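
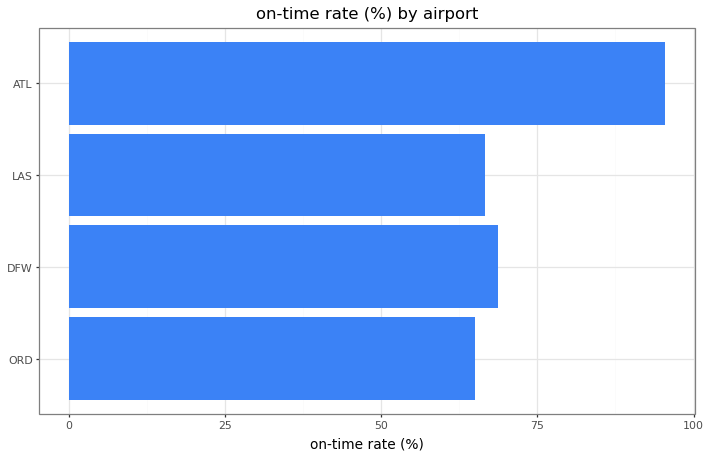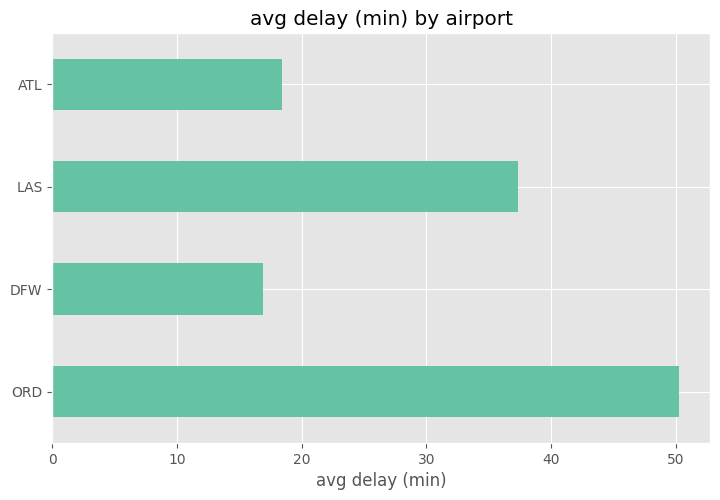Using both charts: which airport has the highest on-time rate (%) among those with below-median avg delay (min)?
Chart 2 median avg delay (min) ≈ 30; below-median airports: DFW, ATL. Among those, ATL has the highest on-time rate (%) (≈ 100).

ATL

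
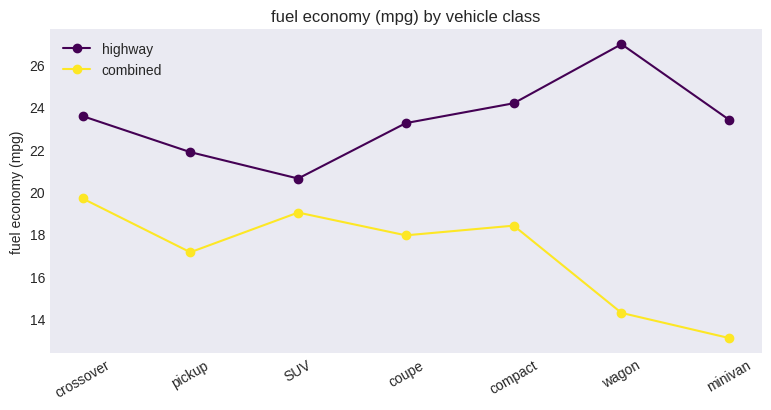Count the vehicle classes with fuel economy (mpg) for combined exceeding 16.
5

Above 16: crossover, pickup, SUV, coupe, compact.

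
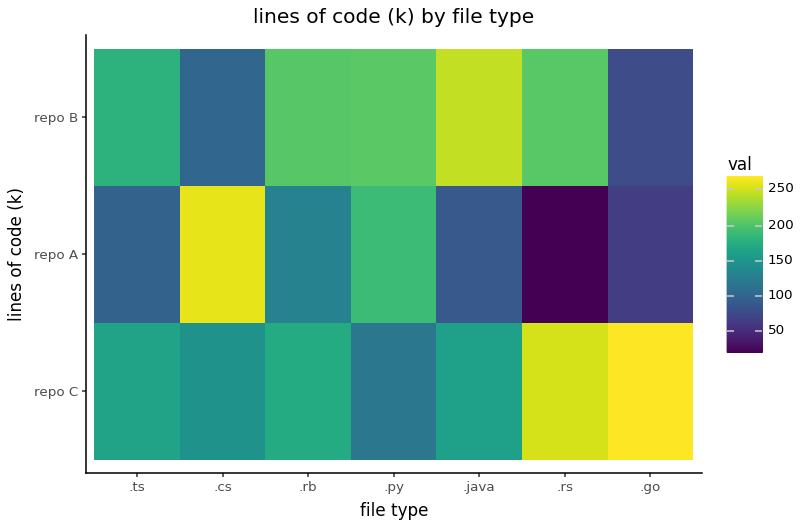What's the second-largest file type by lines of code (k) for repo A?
.py

Top 3 for repo A: .cs ≈ 250, .py ≈ 200, .rb ≈ 125.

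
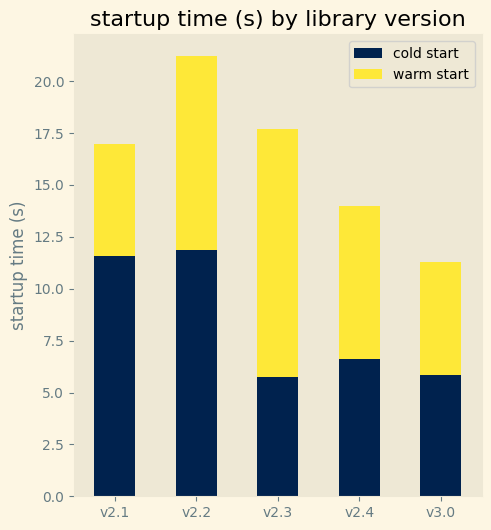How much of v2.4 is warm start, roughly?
≈ 8

warm start top ≈ 14, bottom ≈ 6; segment ≈ 8.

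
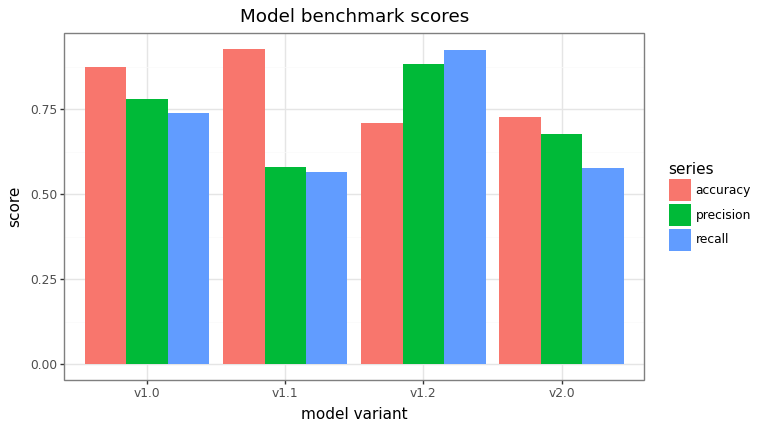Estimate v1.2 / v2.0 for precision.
≈ 1.29×

v1.2 ≈ 0.9, v2.0 ≈ 0.7; 0.9/0.7 ≈ 1.29.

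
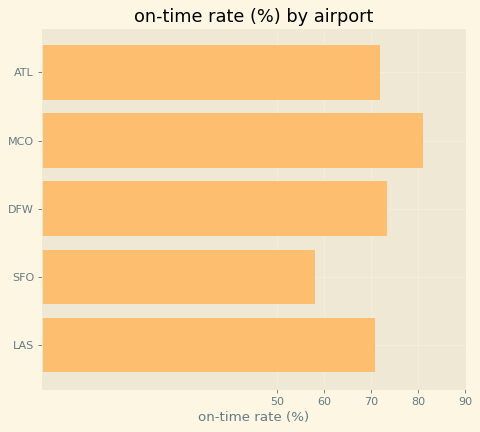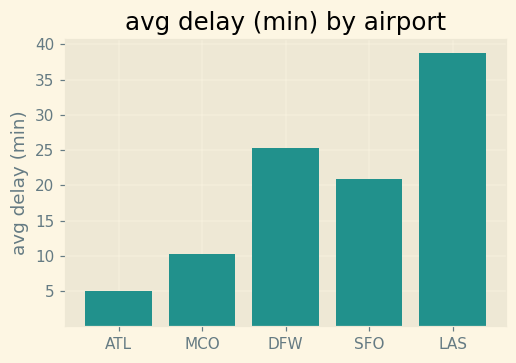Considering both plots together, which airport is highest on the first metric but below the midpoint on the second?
MCO

Chart 2 median avg delay (min) ≈ 20; below-median airports: ATL, MCO. Among those, MCO has the highest on-time rate (%) (≈ 80).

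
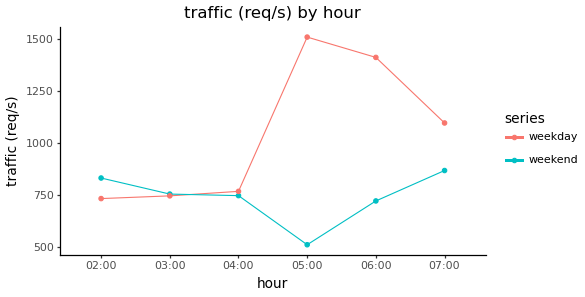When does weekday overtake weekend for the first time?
04:00

03:00: weekday ≈ 700 vs weekend ≈ 800 (not yet); 04:00: weekday ≈ 800 vs weekend ≈ 700 (first crossover).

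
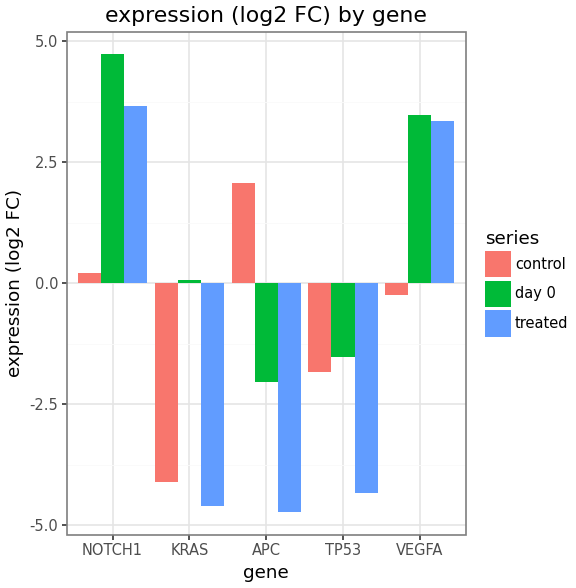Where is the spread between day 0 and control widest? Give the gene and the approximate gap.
NOTCH1, ≈ 5 log2 FC

NOTCH1: day 0 ≈ 5, control ≈ 0 → gap ≈ 5. Next-largest (KRAS) is only ≈ 4.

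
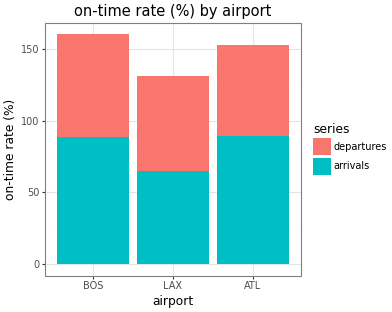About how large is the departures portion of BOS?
departures top ≈ 160, bottom ≈ 80; segment ≈ 80.

≈ 80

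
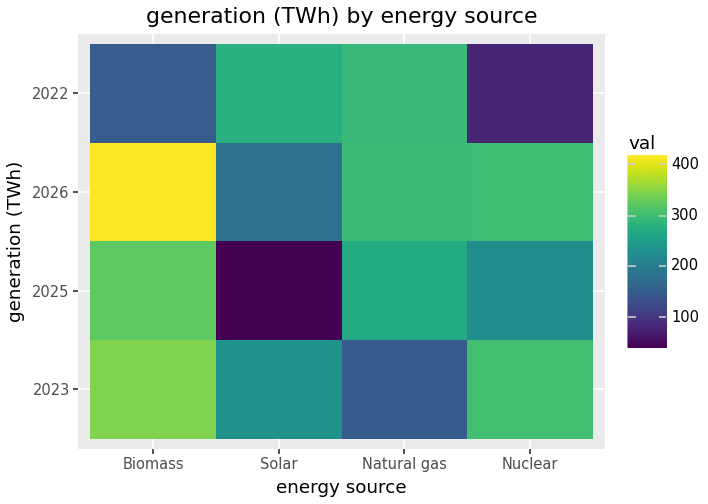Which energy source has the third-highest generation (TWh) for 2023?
Top 4 for 2023: Biomass ≈ 350, Nuclear ≈ 300, Solar ≈ 250, Natural gas ≈ 150.

Solar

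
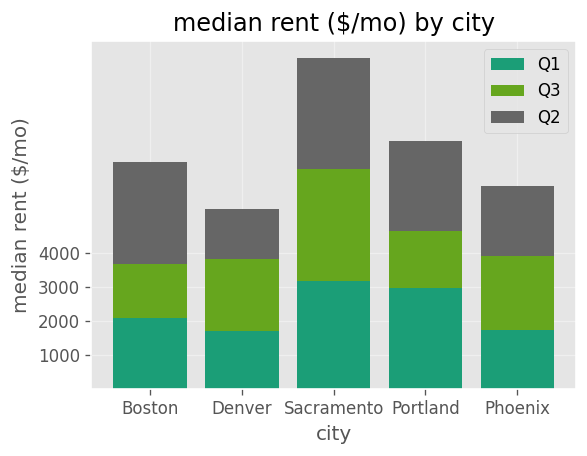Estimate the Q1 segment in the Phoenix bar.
Q1 top ≈ 2000, bottom ≈ 0; segment ≈ 2000.

≈ 2000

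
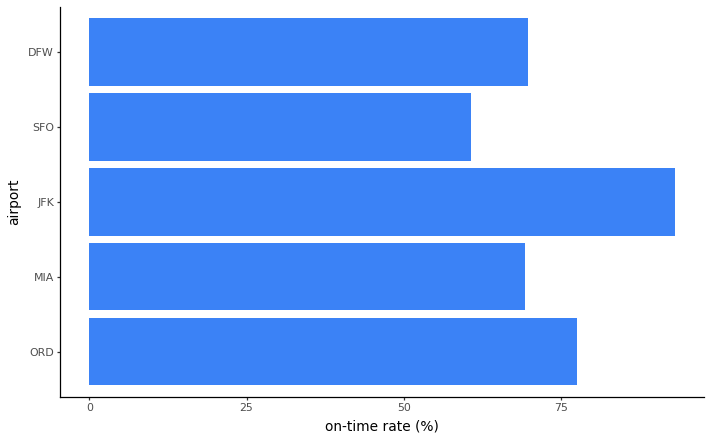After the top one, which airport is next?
ORD

Top 3: JFK ≈ 90, ORD ≈ 80, DFW ≈ 70.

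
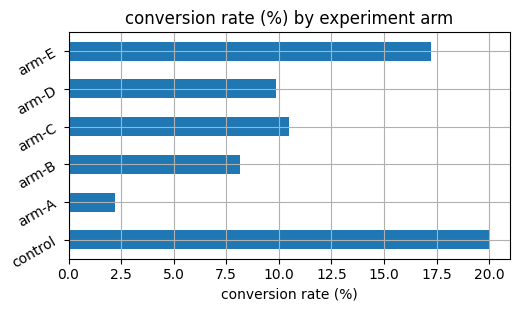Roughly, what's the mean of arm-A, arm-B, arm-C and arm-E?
(2 + 8 + 10 + 18) / 4 ≈ 10.

≈ 10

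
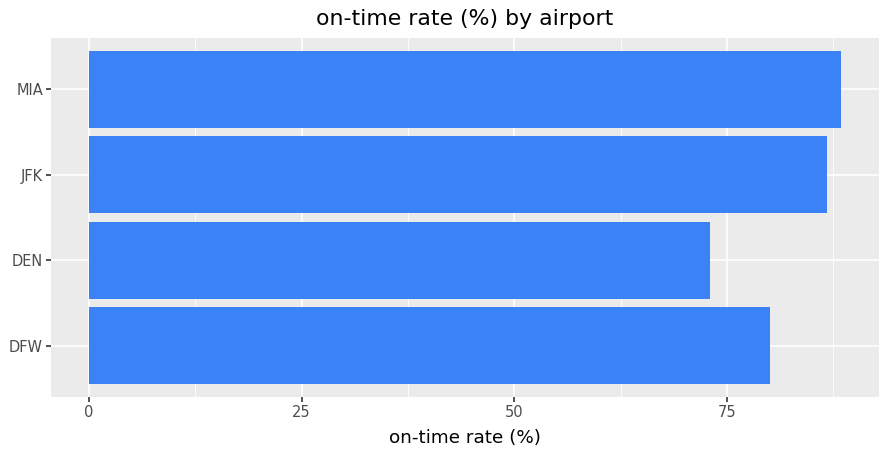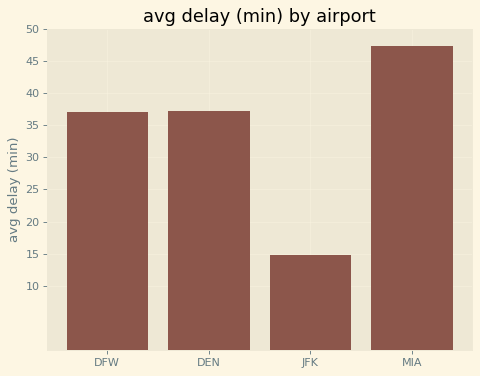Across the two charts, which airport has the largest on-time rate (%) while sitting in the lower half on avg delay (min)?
JFK

Chart 2 median avg delay (min) ≈ 35; below-median airports: DFW, JFK. Among those, JFK has the highest on-time rate (%) (≈ 90).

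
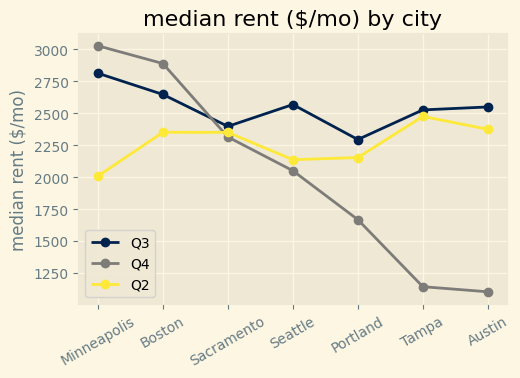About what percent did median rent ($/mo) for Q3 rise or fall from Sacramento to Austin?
≈ +8.3%

Sacramento ≈ 2400, Austin ≈ 2600; (2600 − 2400) / 2400 ≈ +8.3%.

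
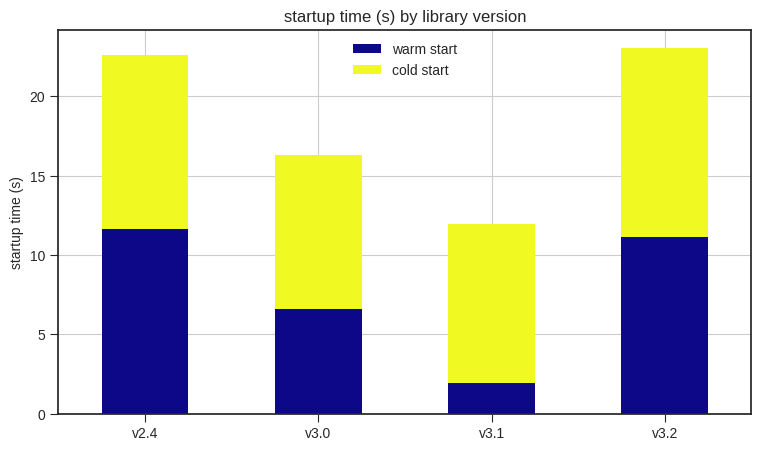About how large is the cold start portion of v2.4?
cold start top ≈ 22, bottom ≈ 12; segment ≈ 10.

≈ 10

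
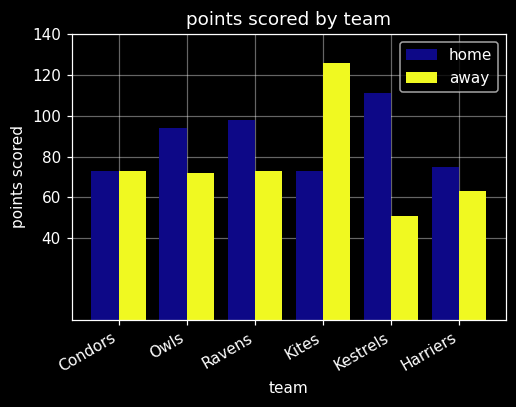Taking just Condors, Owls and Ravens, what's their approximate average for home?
(80 + 100 + 100) / 3 ≈ 93.

≈ 93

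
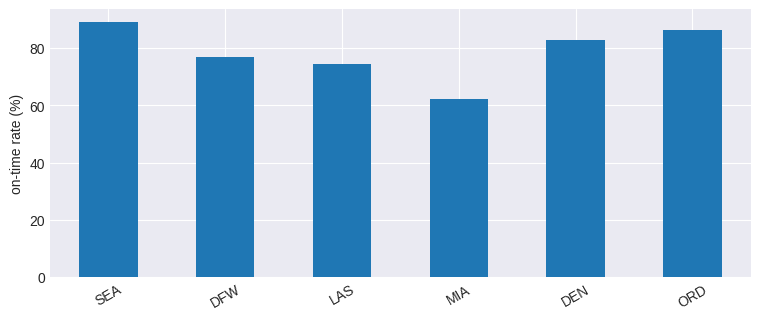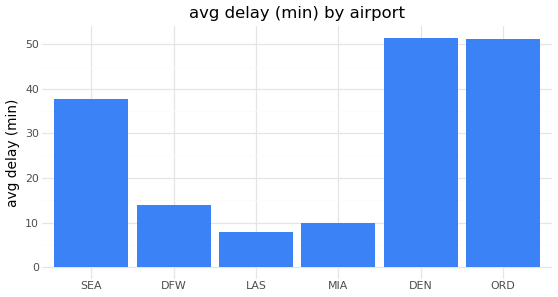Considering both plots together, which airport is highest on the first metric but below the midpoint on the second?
Chart 2 median avg delay (min) ≈ 25; below-median airports: DFW, LAS, MIA. Among those, DFW has the highest on-time rate (%) (≈ 80).

DFW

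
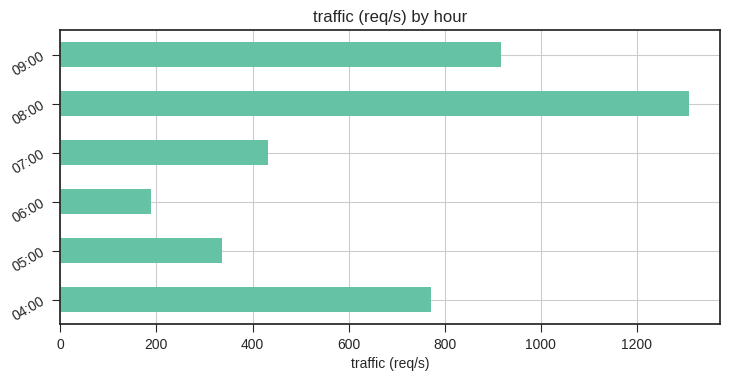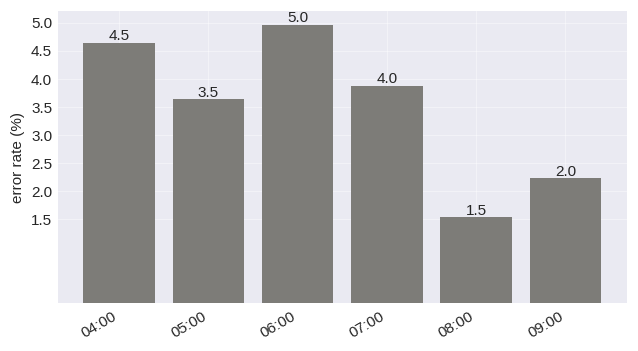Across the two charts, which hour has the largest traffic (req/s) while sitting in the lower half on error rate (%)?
08:00

Chart 2 median error rate (%) ≈ 4; below-median hours: 05:00, 08:00, 09:00. Among those, 08:00 has the highest traffic (req/s) (≈ 1400).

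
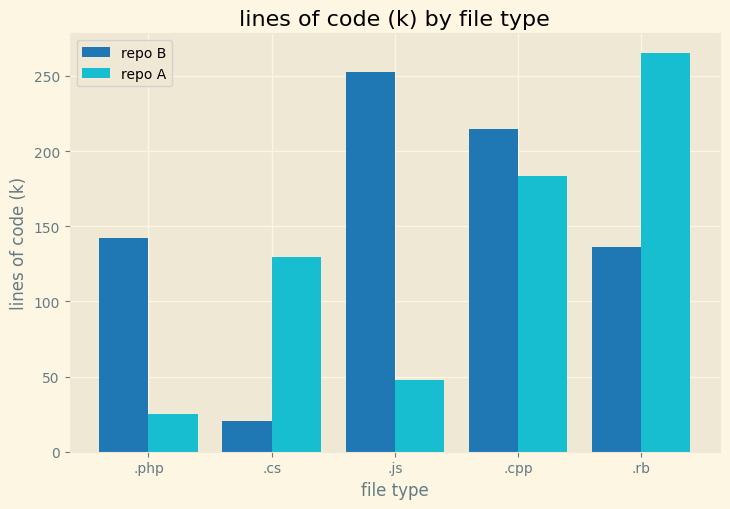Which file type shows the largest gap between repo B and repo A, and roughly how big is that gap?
.js, ≈ 200 k

.js: repo B ≈ 250, repo A ≈ 50 → gap ≈ 200. Next-largest (.rb) is only ≈ 150.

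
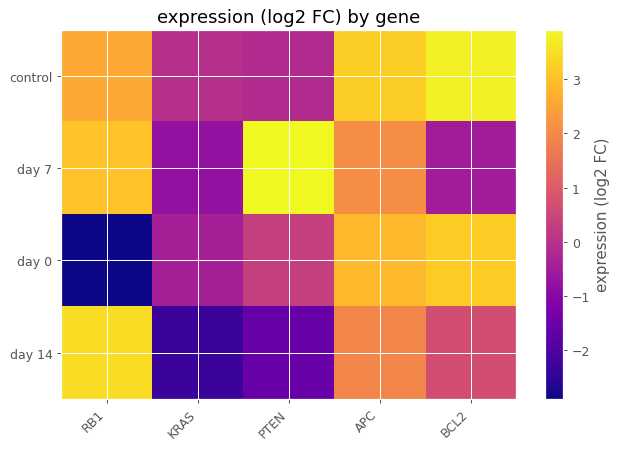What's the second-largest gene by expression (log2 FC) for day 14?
Top 3 for day 14: RB1 ≈ 3, APC ≈ 2, BCL2 ≈ 1.

APC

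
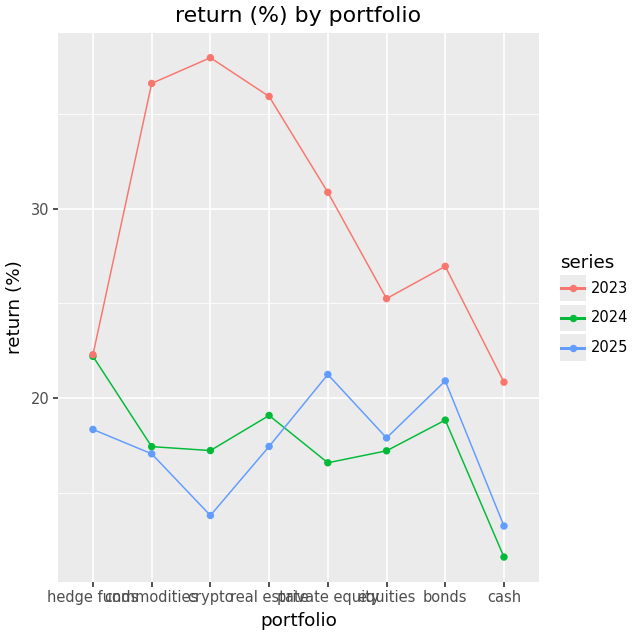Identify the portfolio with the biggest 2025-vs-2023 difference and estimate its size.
crypto: 2025 ≈ 15, 2023 ≈ 40 → gap ≈ 25. Next-largest (commodities) is only ≈ 20.

crypto, ≈ 25 %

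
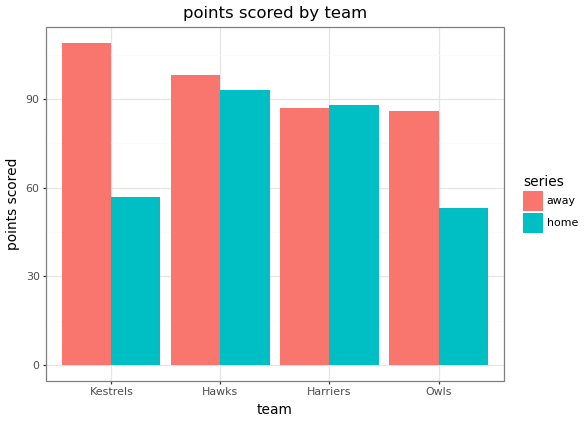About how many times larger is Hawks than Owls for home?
≈ 1.8×

Hawks ≈ 90, Owls ≈ 50; 90/50 ≈ 1.8.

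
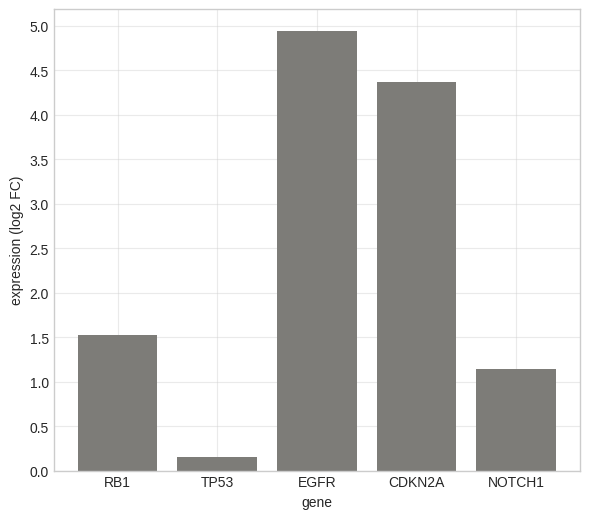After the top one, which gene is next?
CDKN2A

Top 3: EGFR ≈ 5.0, CDKN2A ≈ 4.5, RB1 ≈ 1.5.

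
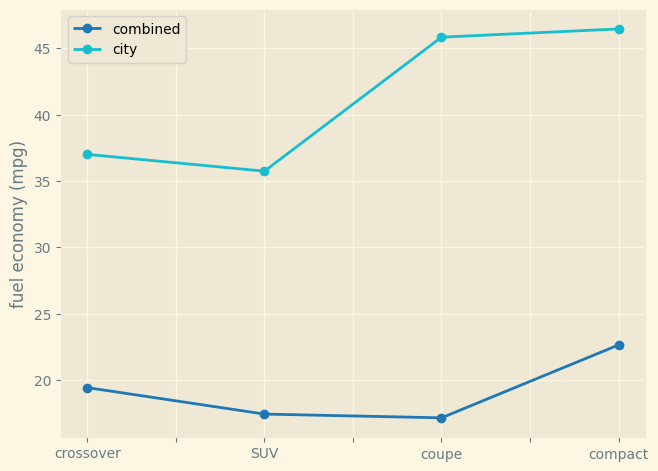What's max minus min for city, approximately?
≈ 10

Max compact ≈ 45, min SUV ≈ 35; range ≈ 10.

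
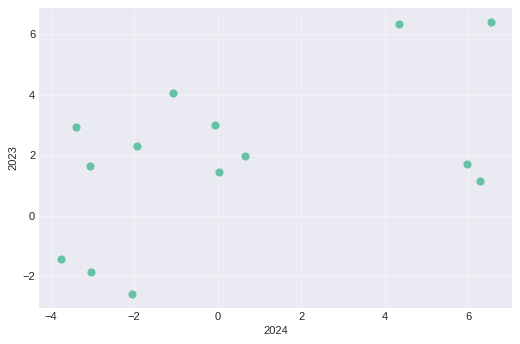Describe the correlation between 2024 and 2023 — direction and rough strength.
Points are positively correlated; moderate (|r| ≈ 0.5).

positive, moderate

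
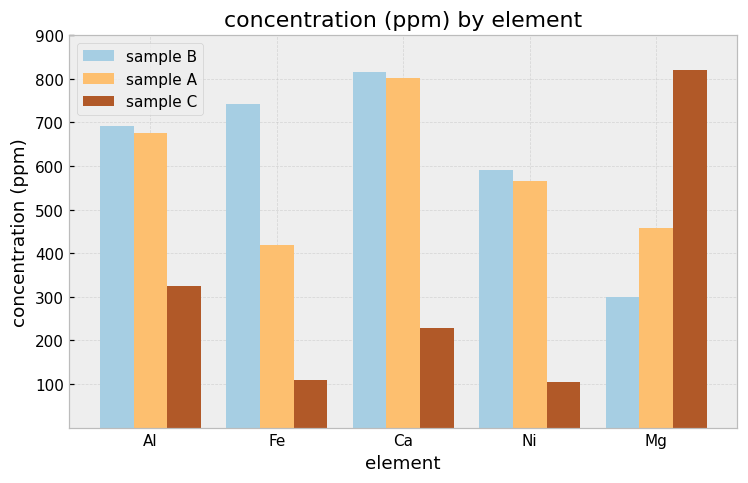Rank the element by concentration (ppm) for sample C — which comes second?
Al

Top 3 for sample C: Mg ≈ 800, Al ≈ 300, Ca ≈ 200.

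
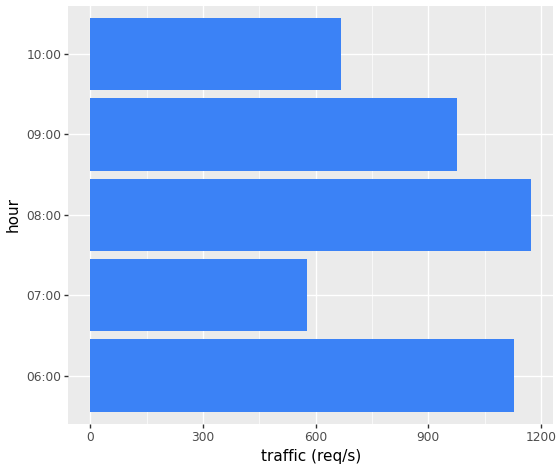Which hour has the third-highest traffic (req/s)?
09:00

Top 4: 08:00 ≈ 1200, 06:00 ≈ 1100, 09:00 ≈ 1000, 10:00 ≈ 700.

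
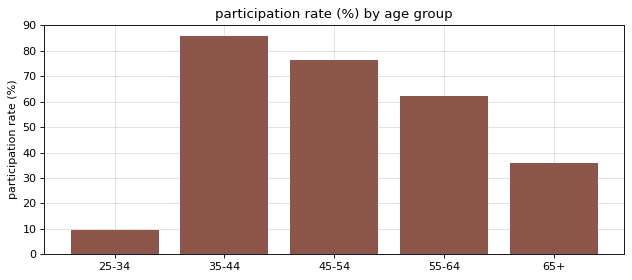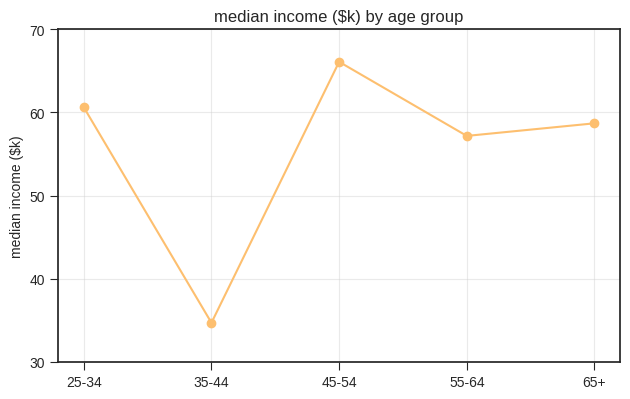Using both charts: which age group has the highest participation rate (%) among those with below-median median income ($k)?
Chart 2 median median income ($k) ≈ 60; below-median age groups: 35-44, 55-64. Among those, 35-44 has the highest participation rate (%) (≈ 90).

35-44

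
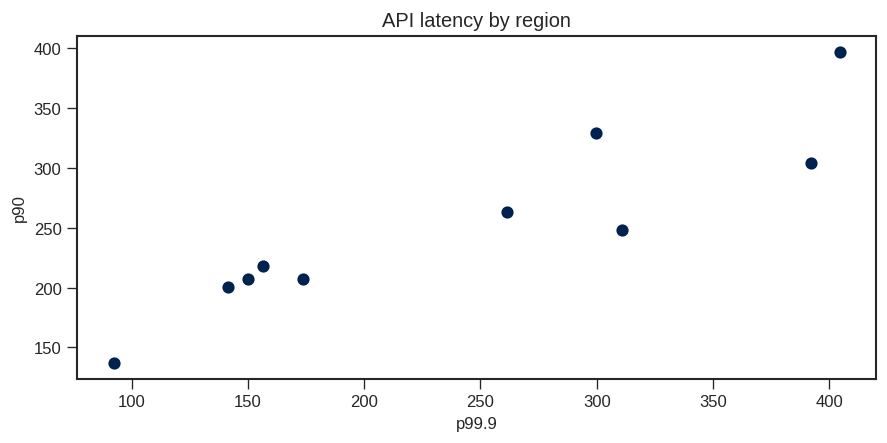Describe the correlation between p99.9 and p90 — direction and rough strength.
positive, strong

Points are positively correlated; strong (|r| ≈ 0.9).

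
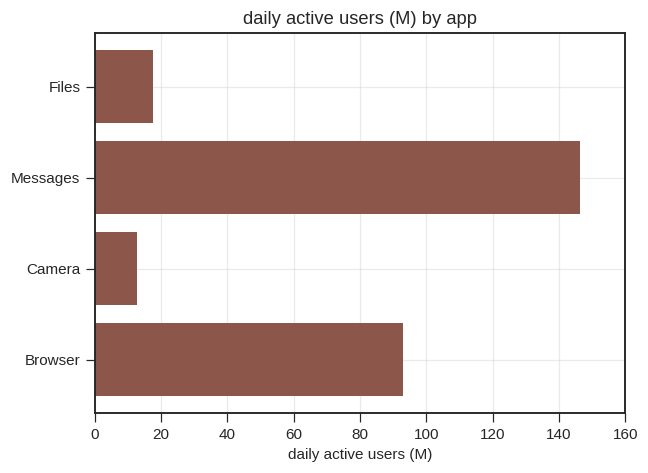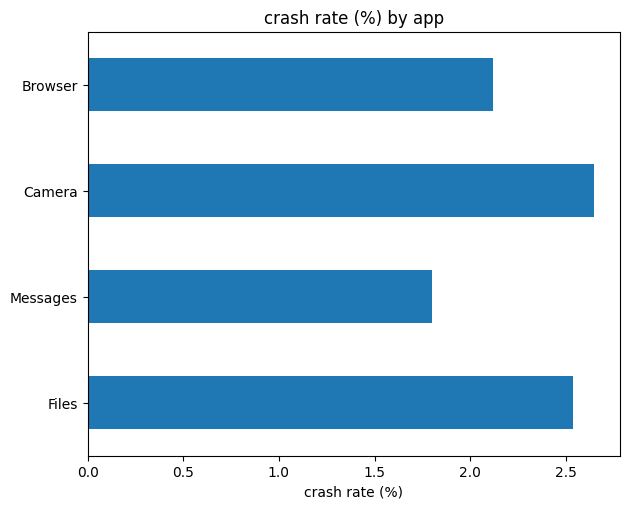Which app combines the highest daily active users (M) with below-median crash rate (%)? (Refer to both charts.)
Messages

Chart 2 median crash rate (%) ≈ 2.5; below-median apps: Messages, Browser. Among those, Messages has the highest daily active users (M) (≈ 140).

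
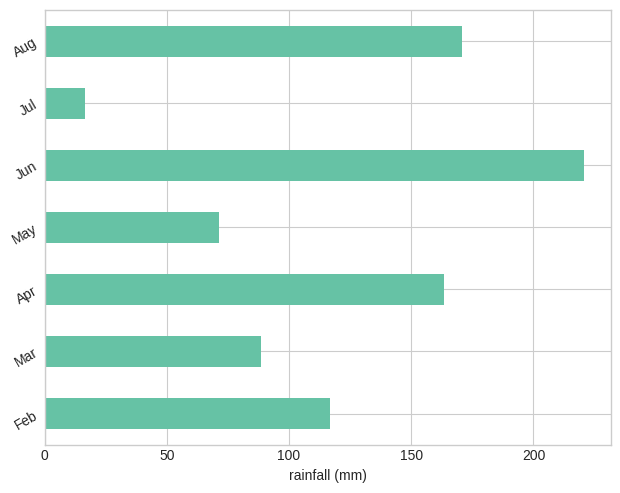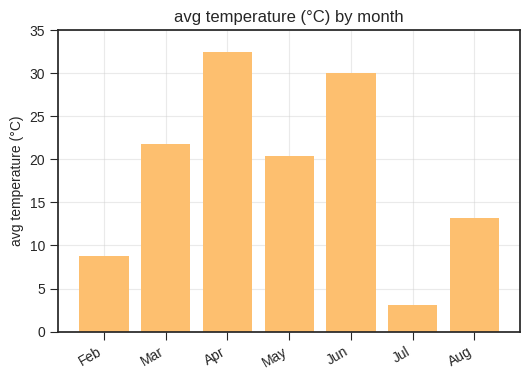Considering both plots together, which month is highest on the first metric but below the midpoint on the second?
Chart 2 median avg temperature (°C) ≈ 20; below-median months: Feb, Jul, Aug. Among those, Aug has the highest rainfall (mm) (≈ 175).

Aug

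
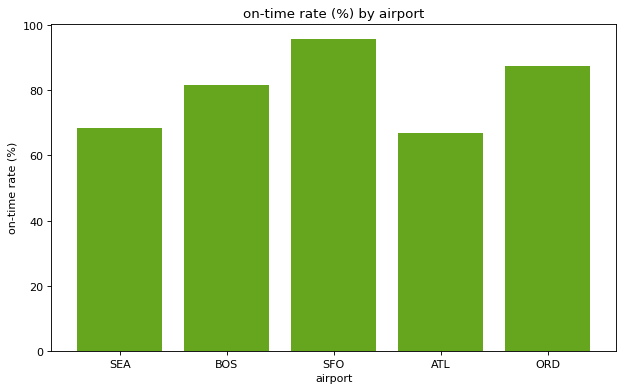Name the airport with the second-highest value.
ORD

Top 3: SFO ≈ 100, ORD ≈ 90, BOS ≈ 80.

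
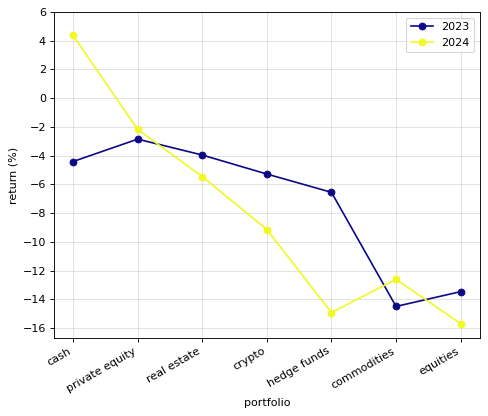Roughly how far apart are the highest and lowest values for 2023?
≈ 12

Max private equity ≈ -2, min commodities ≈ -14; range ≈ 12.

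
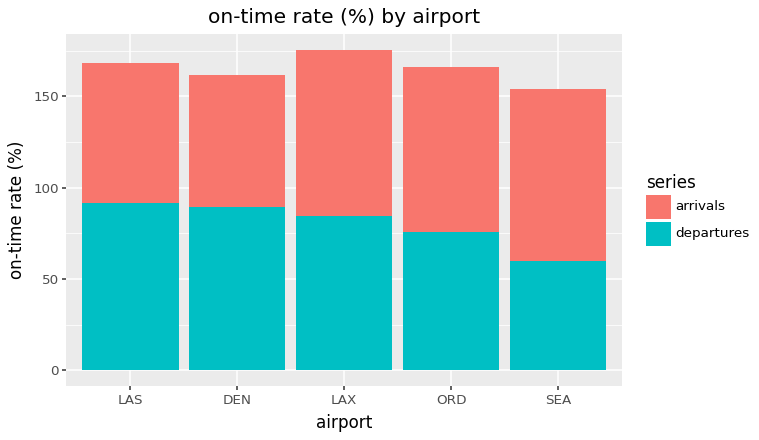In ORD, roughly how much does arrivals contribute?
arrivals top ≈ 160, bottom ≈ 80; segment ≈ 80.

≈ 80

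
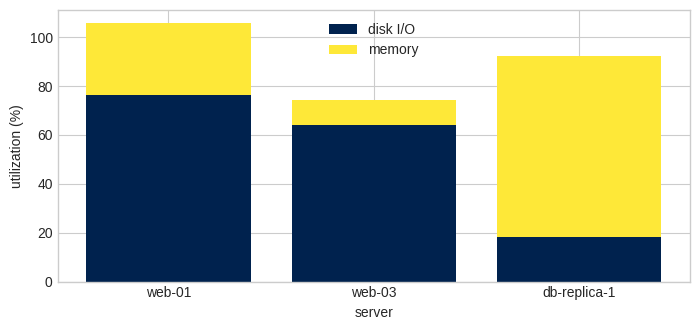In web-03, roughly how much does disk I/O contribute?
≈ 60

disk I/O top ≈ 60, bottom ≈ 0; segment ≈ 60.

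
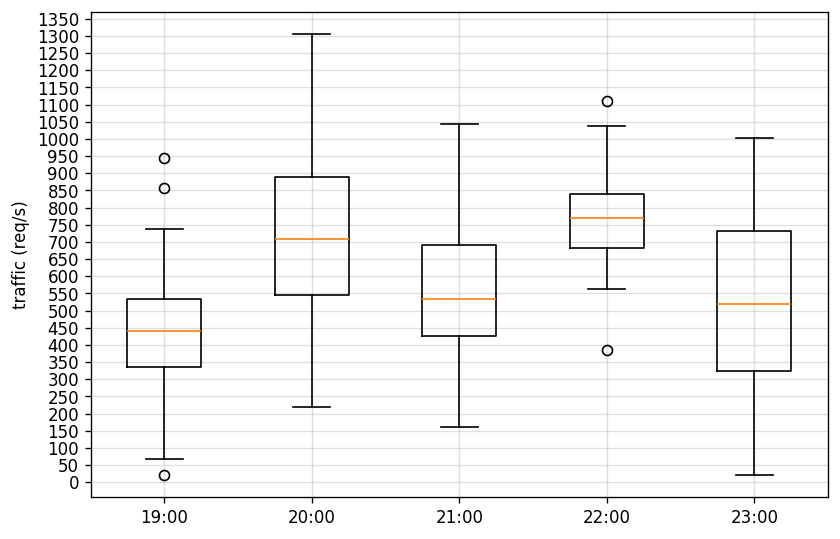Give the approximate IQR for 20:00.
≈ 350

Q3 ≈ 900, Q1 ≈ 550; IQR ≈ 350.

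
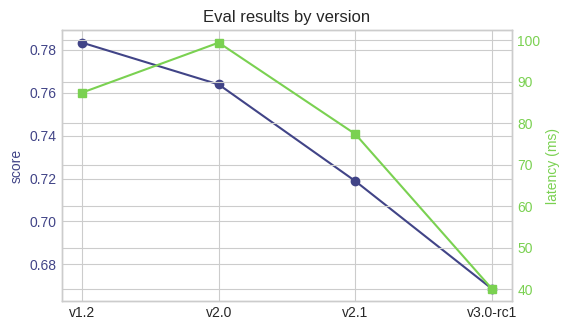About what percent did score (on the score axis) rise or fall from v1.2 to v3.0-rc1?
v1.2 ≈ 0.78, v3.0-rc1 ≈ 0.67; (0.67 − 0.78) / 0.78 ≈ -14.1%.

≈ -14.1%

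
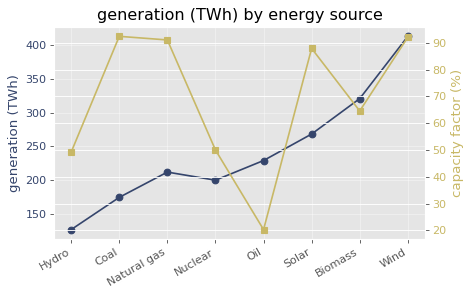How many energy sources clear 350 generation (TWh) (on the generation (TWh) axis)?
1

Above 350: Wind.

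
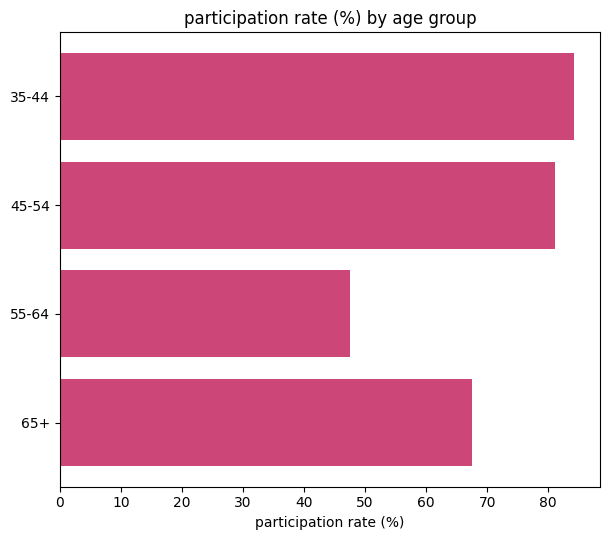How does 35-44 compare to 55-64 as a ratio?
35-44 ≈ 80, 55-64 ≈ 50; 80/50 ≈ 1.6.

≈ 1.6×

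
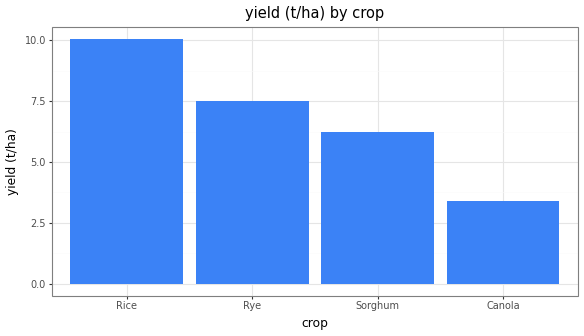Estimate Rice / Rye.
Rice ≈ 10, Rye ≈ 7; 10/7 ≈ 1.43.

≈ 1.43×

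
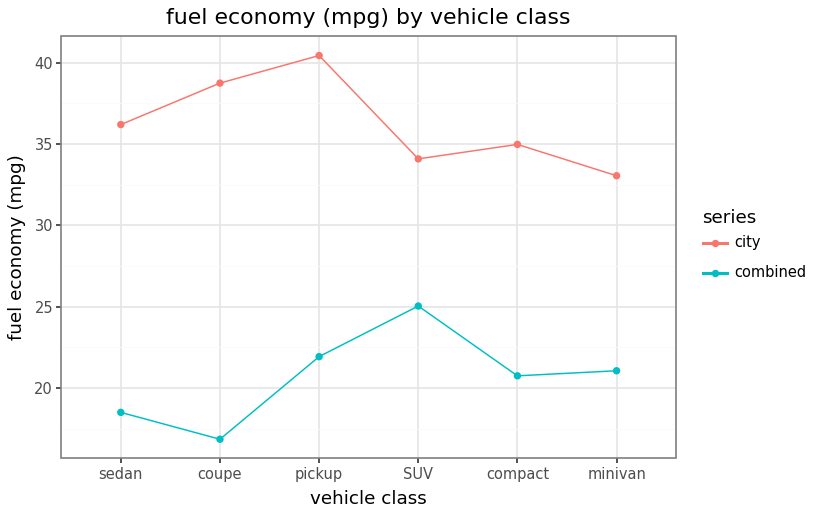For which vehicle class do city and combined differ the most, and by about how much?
coupe, ≈ 22 mpg

coupe: city ≈ 38, combined ≈ 16 → gap ≈ 22. Next-largest (pickup) is only ≈ 18.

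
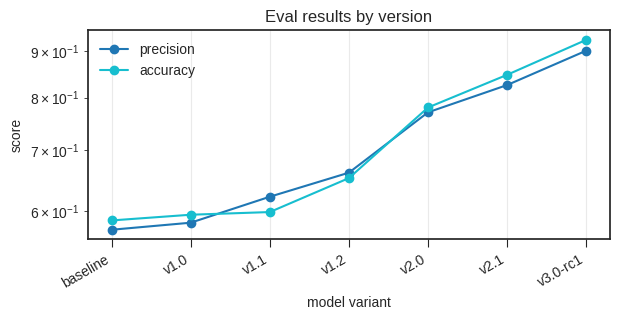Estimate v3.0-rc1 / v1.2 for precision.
v3.0-rc1 ≈ 0.90, v1.2 ≈ 0.65; 0.90/0.65 ≈ 1.38.

≈ 1.38×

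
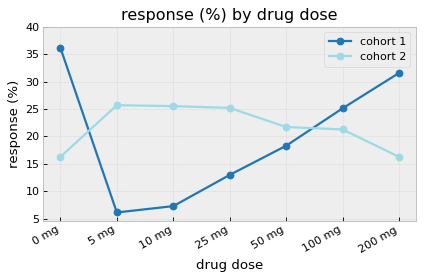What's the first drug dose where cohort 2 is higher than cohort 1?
0 mg: cohort 2 ≈ 15 vs cohort 1 ≈ 35 (not yet); 5 mg: cohort 2 ≈ 25 vs cohort 1 ≈ 5 (first crossover).

5 mg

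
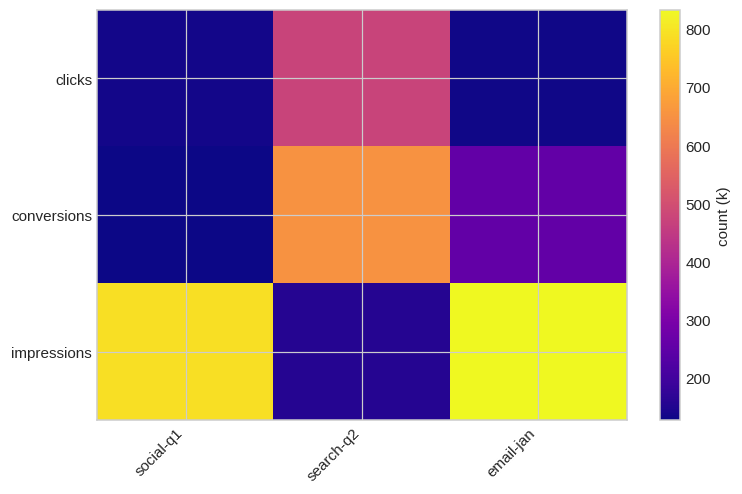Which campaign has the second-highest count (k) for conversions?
email-jan

Top 3 for conversions: search-q2 ≈ 700, email-jan ≈ 300, social-q1 ≈ 100.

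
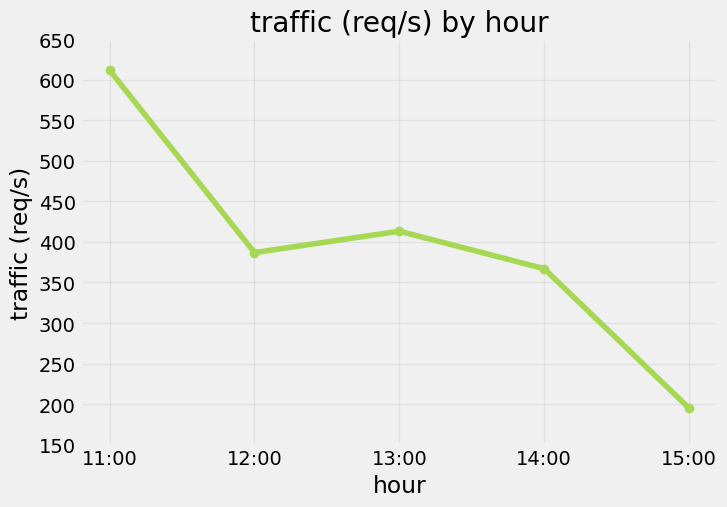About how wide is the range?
≈ 400

Max 11:00 ≈ 600, min 15:00 ≈ 200; range ≈ 400.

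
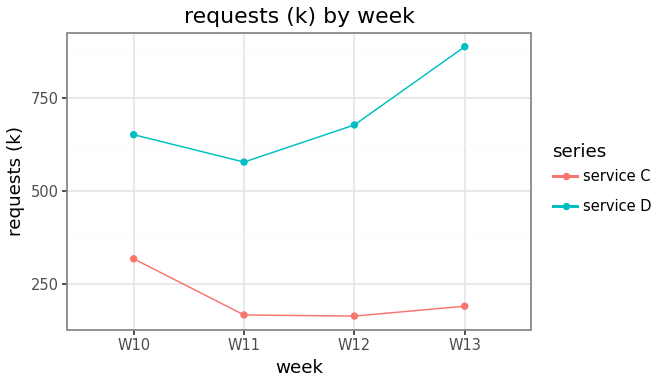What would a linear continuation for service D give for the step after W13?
Last three: 600, 700, 900 → slope ≈ 150/step → next ≈ 1050.

≈ 1050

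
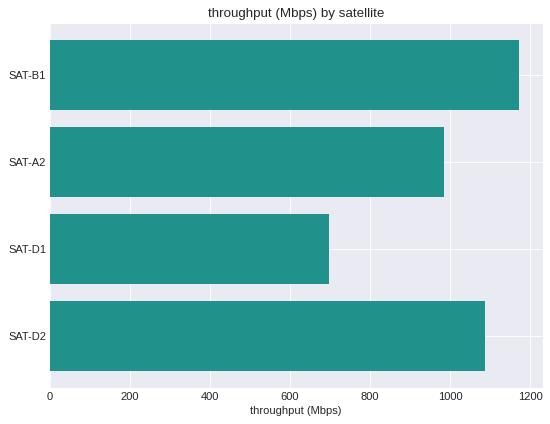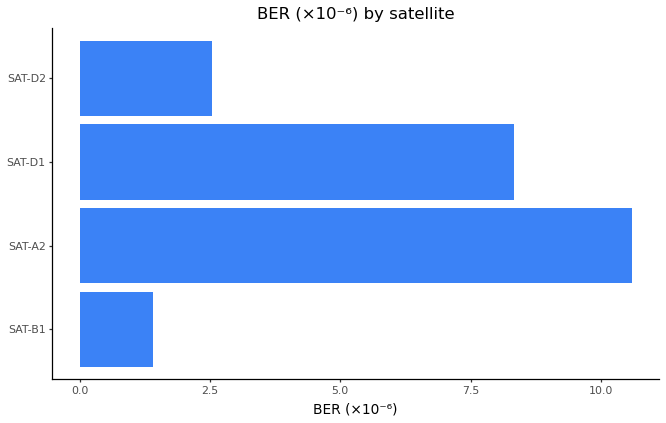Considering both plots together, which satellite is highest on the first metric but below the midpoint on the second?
Chart 2 median BER (×10⁻⁶) ≈ 5; below-median satellites: SAT-B1, SAT-D2. Among those, SAT-B1 has the highest throughput (Mbps) (≈ 1200).

SAT-B1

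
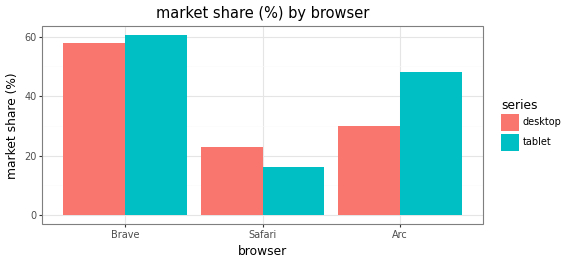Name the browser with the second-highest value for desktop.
Arc

Top 3 for desktop: Brave ≈ 60, Arc ≈ 30, Safari ≈ 20.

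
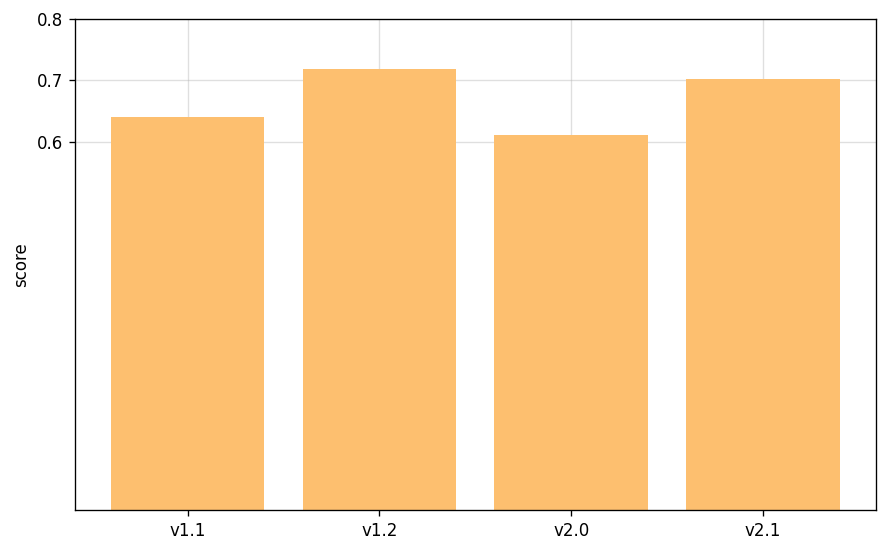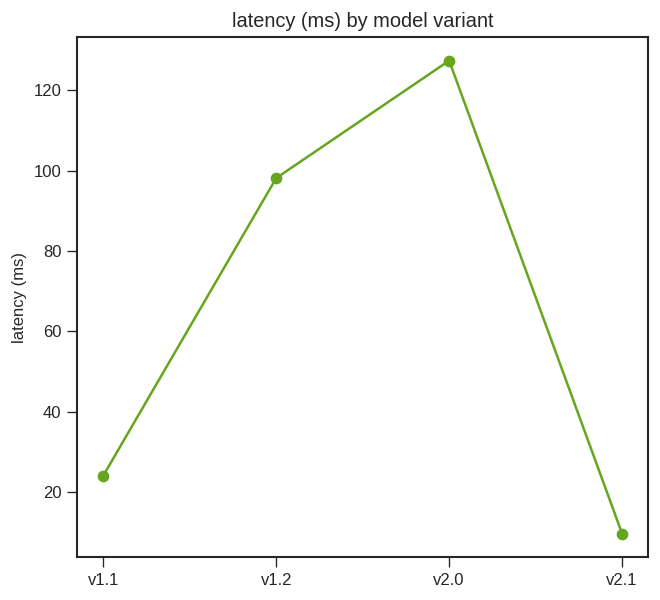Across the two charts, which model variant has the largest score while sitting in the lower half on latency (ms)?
Chart 2 median latency (ms) ≈ 60; below-median model variants: v1.1, v2.1. Among those, v2.1 has the highest score (≈ 0.7).

v2.1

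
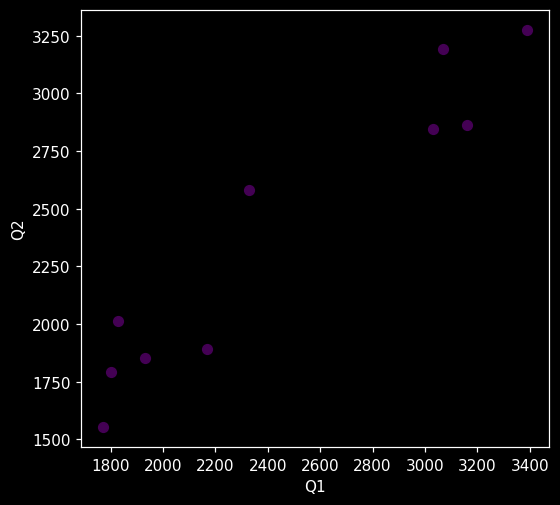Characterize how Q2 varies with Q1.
positive, strong

Points are positively correlated; strong (|r| ≈ 1.0).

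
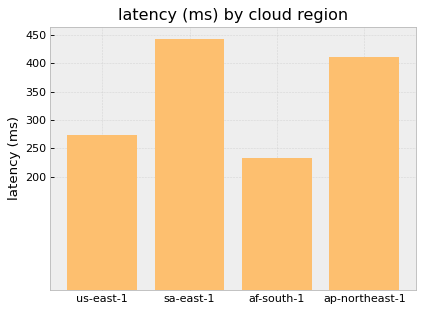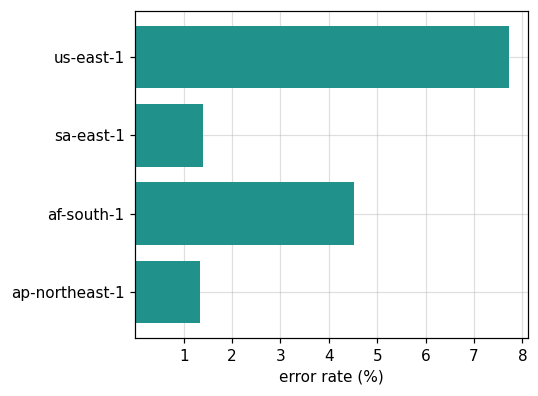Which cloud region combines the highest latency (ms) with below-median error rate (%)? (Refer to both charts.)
Chart 2 median error rate (%) ≈ 3; below-median cloud regions: sa-east-1, ap-northeast-1. Among those, sa-east-1 has the highest latency (ms) (≈ 450).

sa-east-1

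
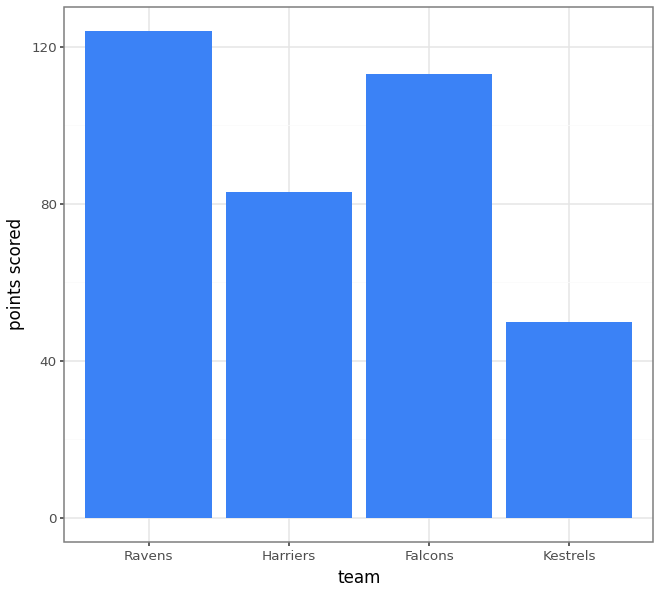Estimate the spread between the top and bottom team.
≈ 80

Max Ravens ≈ 120, min Kestrels ≈ 40; range ≈ 80.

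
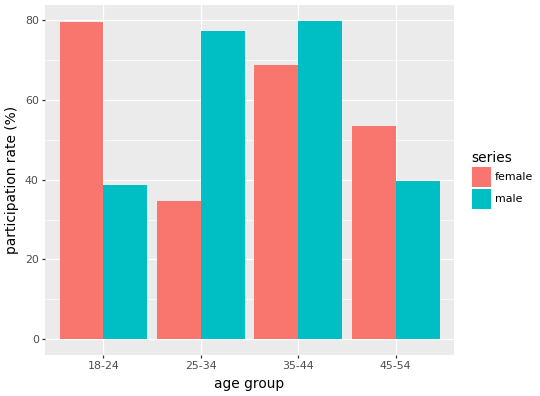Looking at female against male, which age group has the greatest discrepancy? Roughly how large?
25-34, ≈ 50 %

25-34: female ≈ 30, male ≈ 80 → gap ≈ 50. Next-largest (18-24) is only ≈ 40.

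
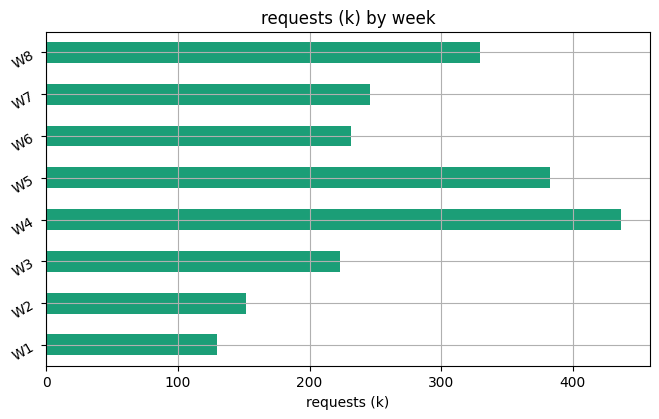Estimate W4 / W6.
W4 ≈ 450, W6 ≈ 250; 450/250 ≈ 1.8.

≈ 1.8×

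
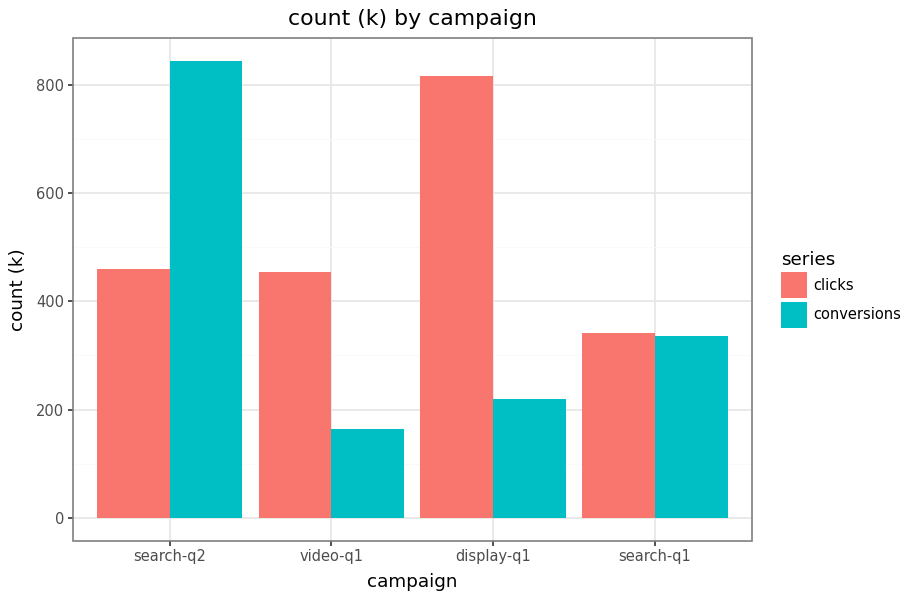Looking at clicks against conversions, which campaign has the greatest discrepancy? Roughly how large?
display-q1: clicks ≈ 800, conversions ≈ 200 → gap ≈ 600. Next-largest (search-q2) is only ≈ 300.

display-q1, ≈ 600 k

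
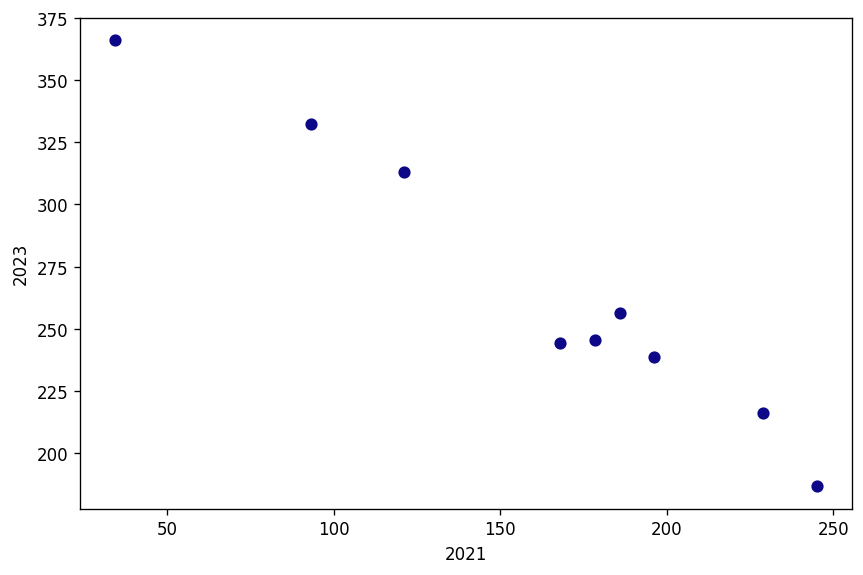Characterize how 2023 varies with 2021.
Points are negatively correlated; strong (|r| ≈ 1.0).

negative, strong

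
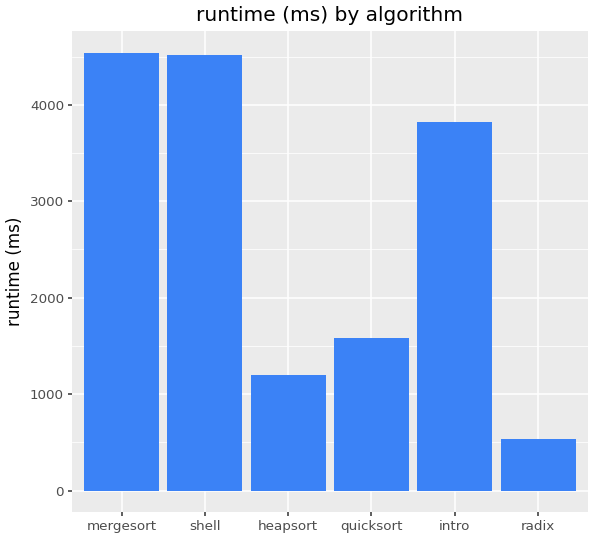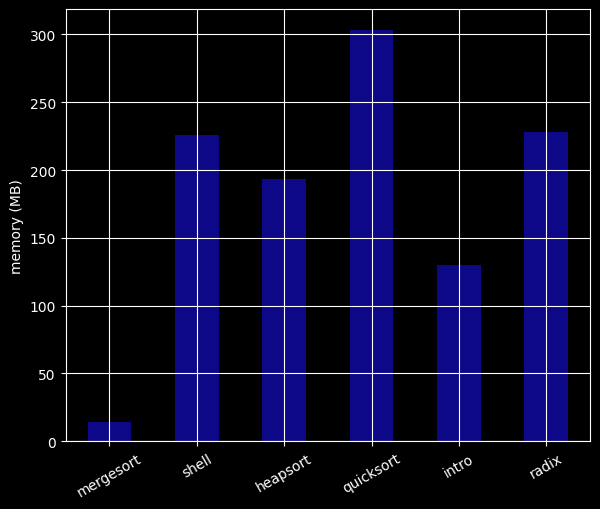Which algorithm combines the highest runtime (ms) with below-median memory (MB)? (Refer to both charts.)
Chart 2 median memory (MB) ≈ 200; below-median algorithms: mergesort, heapsort, intro. Among those, mergesort has the highest runtime (ms) (≈ 4500).

mergesort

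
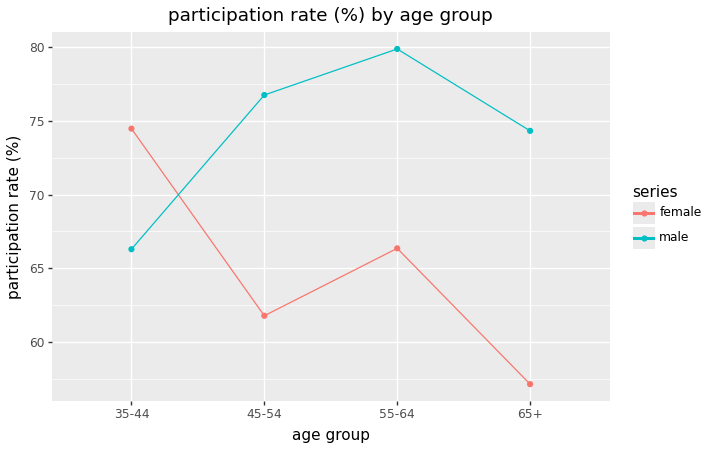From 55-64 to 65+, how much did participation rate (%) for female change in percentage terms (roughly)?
≈ -12.1%

55-64 ≈ 66, 65+ ≈ 58; (58 − 66) / 66 ≈ -12.1%.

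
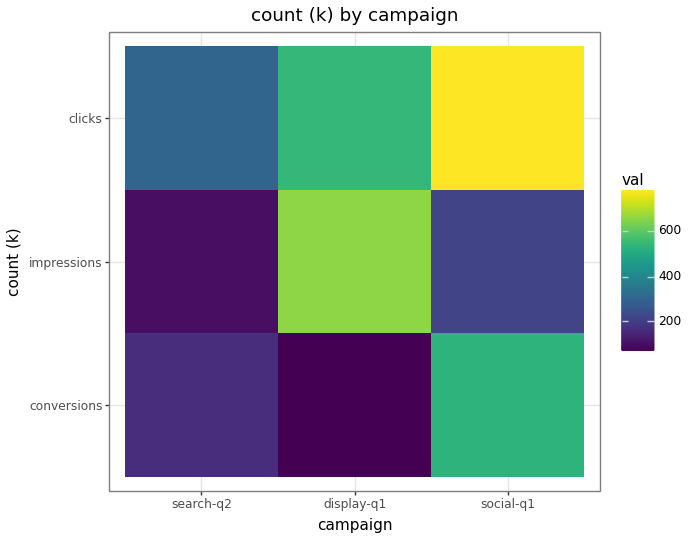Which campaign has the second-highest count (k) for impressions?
Top 3 for impressions: display-q1 ≈ 700, social-q1 ≈ 200, search-q2 ≈ 100.

social-q1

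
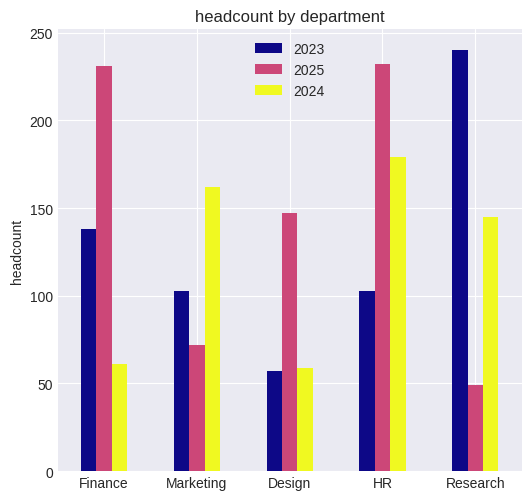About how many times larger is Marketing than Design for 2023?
≈ 1.67×

Marketing ≈ 100, Design ≈ 60; 100/60 ≈ 1.67.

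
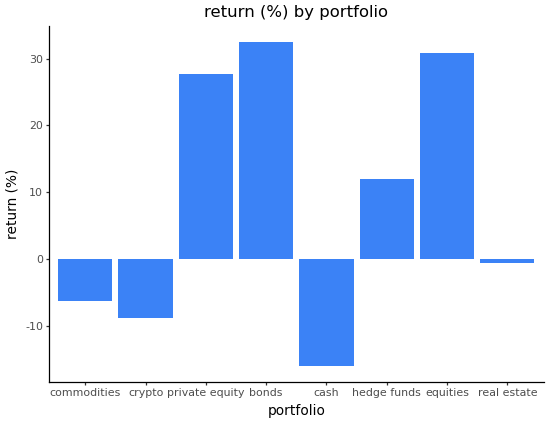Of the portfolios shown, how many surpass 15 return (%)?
3

Above 15: private equity, bonds, equities.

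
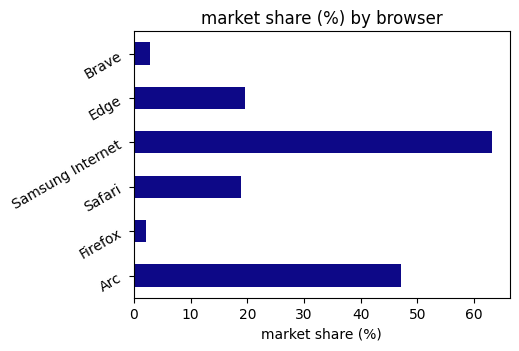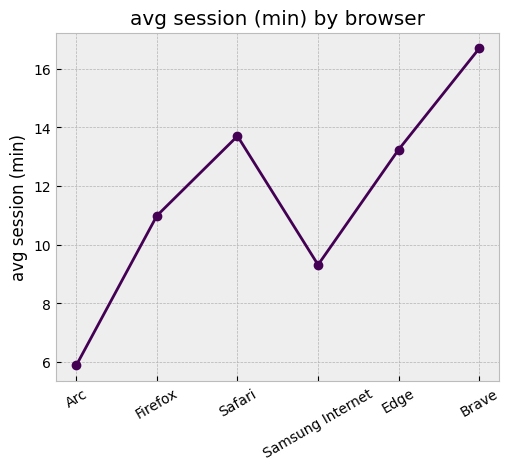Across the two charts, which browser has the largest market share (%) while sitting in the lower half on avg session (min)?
Samsung Internet

Chart 2 median avg session (min) ≈ 12; below-median browsers: Arc, Firefox, Samsung Internet. Among those, Samsung Internet has the highest market share (%) (≈ 60).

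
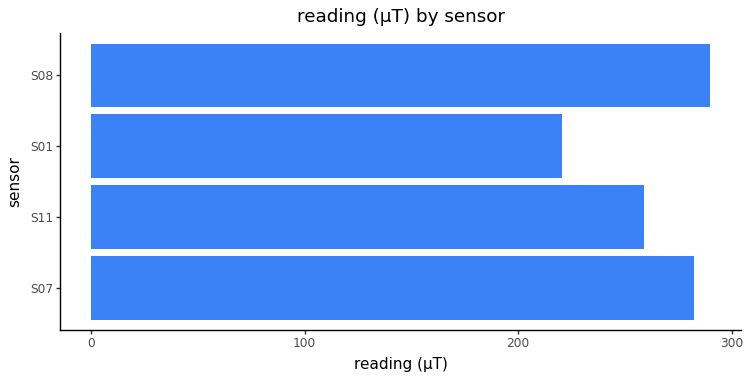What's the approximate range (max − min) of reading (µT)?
≈ 75

Max S08 ≈ 300, min S01 ≈ 225; range ≈ 75.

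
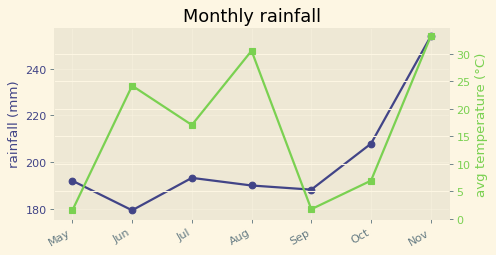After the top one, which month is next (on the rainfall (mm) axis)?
Top 3 (on the rainfall (mm) axis): Nov ≈ 250, Oct ≈ 210, Jul ≈ 190.

Oct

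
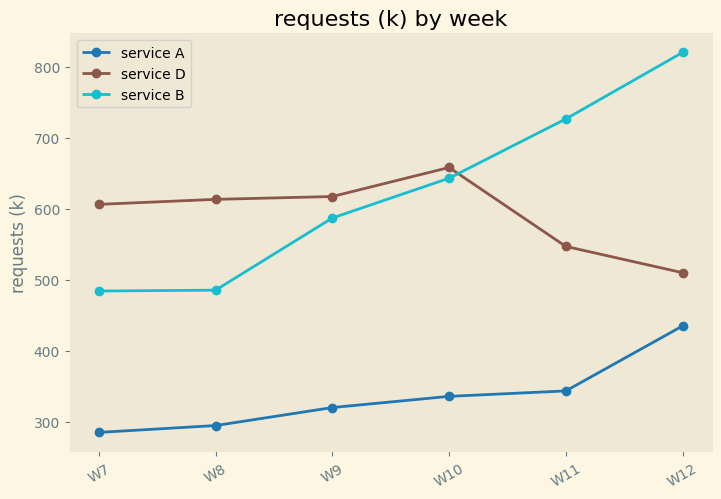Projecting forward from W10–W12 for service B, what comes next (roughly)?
Last three: 650, 750, 800 → slope ≈ 75/step → next ≈ 875.

≈ 875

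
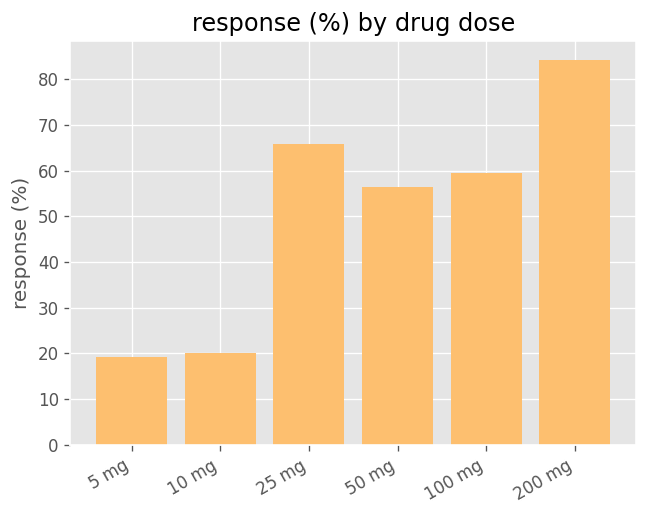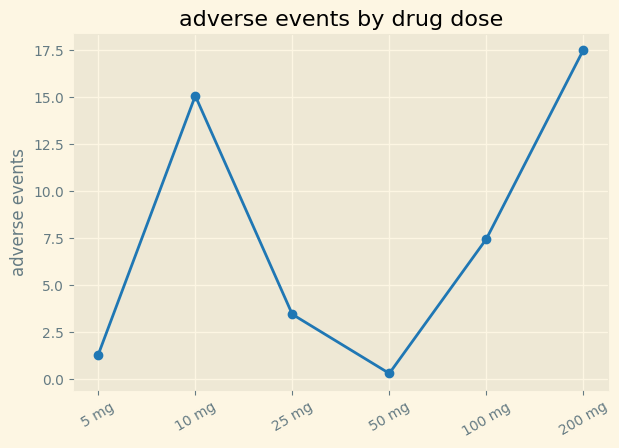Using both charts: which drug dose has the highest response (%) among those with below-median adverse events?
25 mg

Chart 2 median adverse events ≈ 6; below-median drug doses: 5 mg, 25 mg, 50 mg. Among those, 25 mg has the highest response (%) (≈ 70).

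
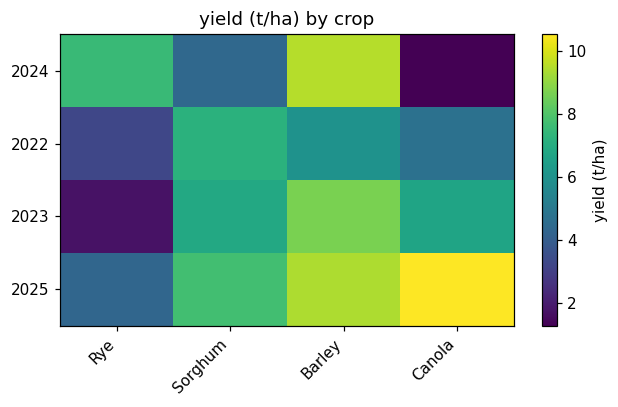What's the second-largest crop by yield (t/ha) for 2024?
Top 3 for 2024: Barley ≈ 10, Rye ≈ 8, Sorghum ≈ 4.

Rye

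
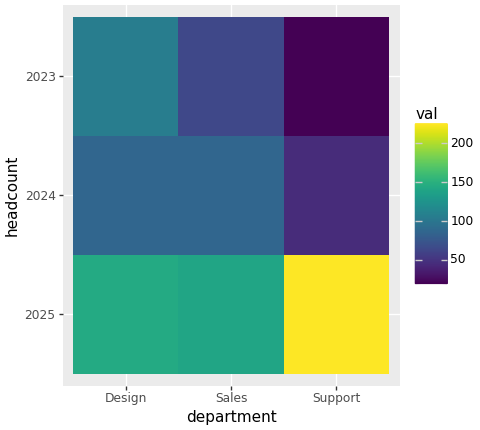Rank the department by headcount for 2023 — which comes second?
Top 3 for 2023: Design ≈ 100, Sales ≈ 60, Support ≈ 20.

Sales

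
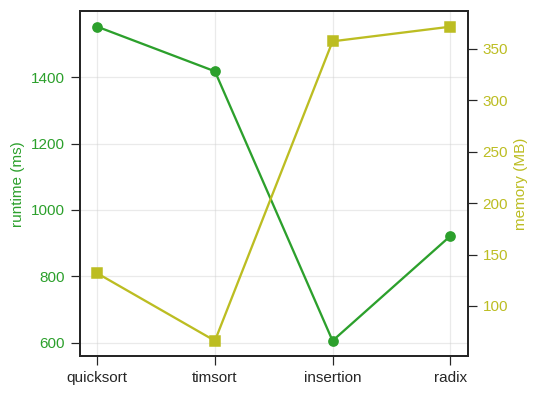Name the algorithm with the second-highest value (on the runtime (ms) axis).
Top 3 (on the runtime (ms) axis): quicksort ≈ 1600, timsort ≈ 1400, radix ≈ 900.

timsort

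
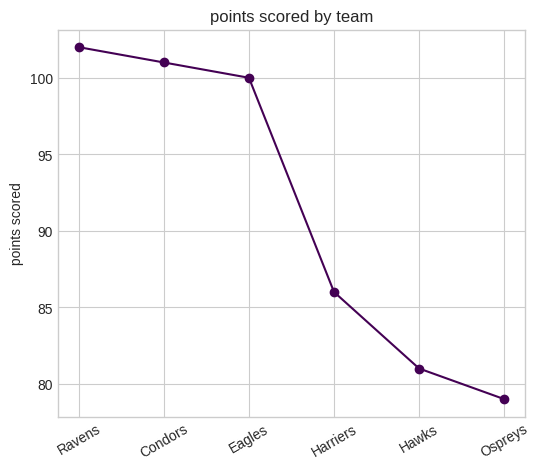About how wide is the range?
≈ 22

Max Ravens ≈ 102, min Ospreys ≈ 80; range ≈ 22.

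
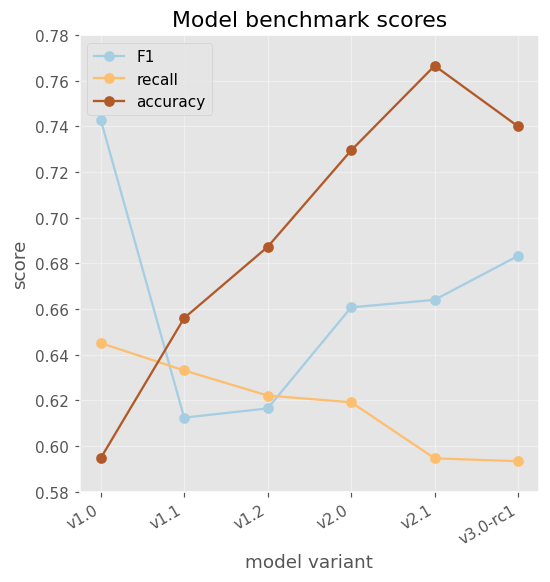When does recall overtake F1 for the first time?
v1.0: recall ≈ 0.64 vs F1 ≈ 0.74 (not yet); v1.1: recall ≈ 0.64 vs F1 ≈ 0.62 (first crossover).

v1.1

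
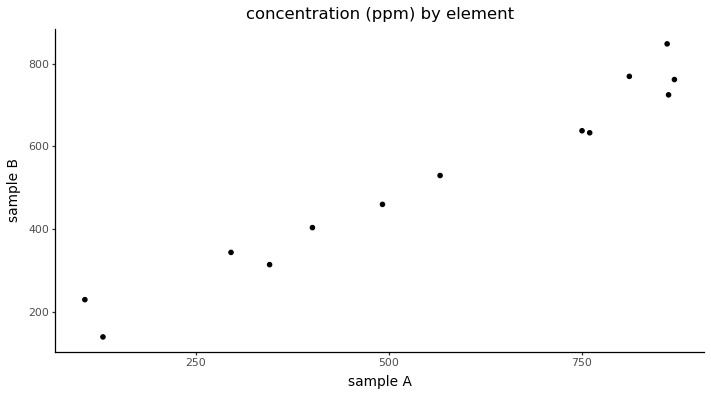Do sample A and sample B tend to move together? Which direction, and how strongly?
positive, strong

Points are positively correlated; strong (|r| ≈ 1.0).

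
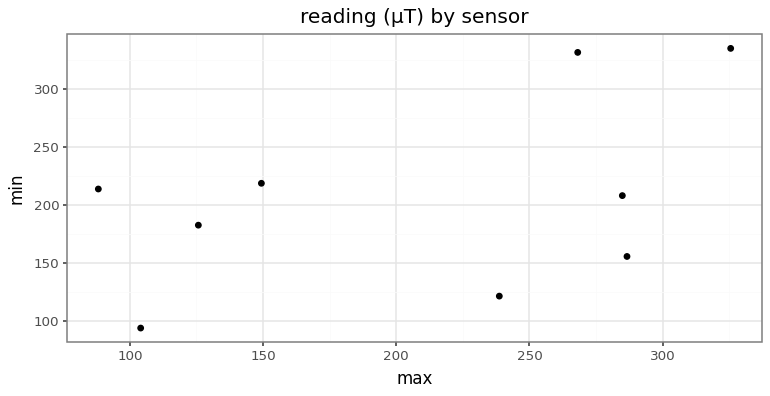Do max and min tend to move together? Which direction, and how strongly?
positive, moderate

Points are positively correlated; moderate (|r| ≈ 0.5).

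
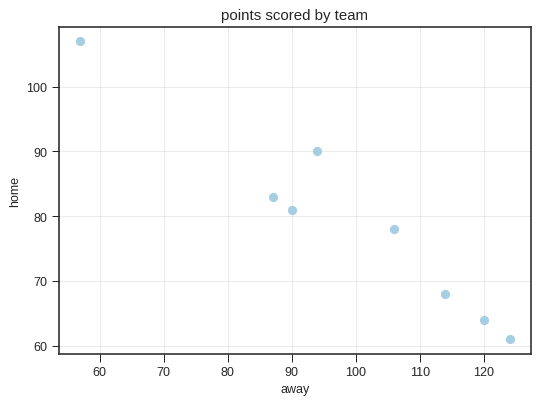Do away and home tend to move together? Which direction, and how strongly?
negative, strong

Points are negatively correlated; strong (|r| ≈ 1.0).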